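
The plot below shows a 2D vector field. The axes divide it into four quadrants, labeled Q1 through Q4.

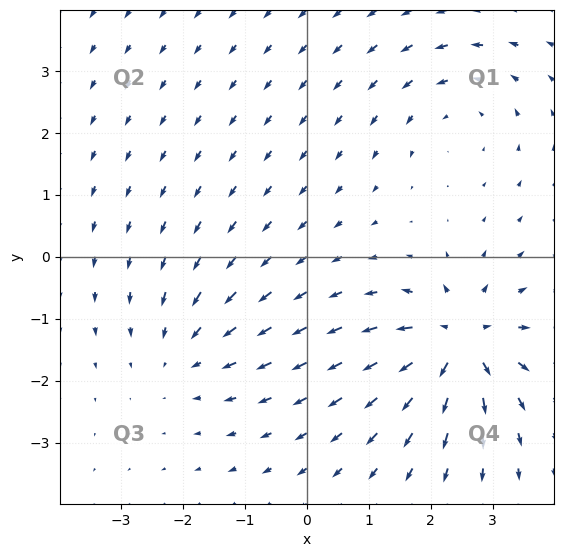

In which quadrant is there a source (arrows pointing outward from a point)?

Q4

The source sits at approximately (2.5, -1.4), which lies in quadrant Q4. The divergence there is about +6, positive as expected for a source.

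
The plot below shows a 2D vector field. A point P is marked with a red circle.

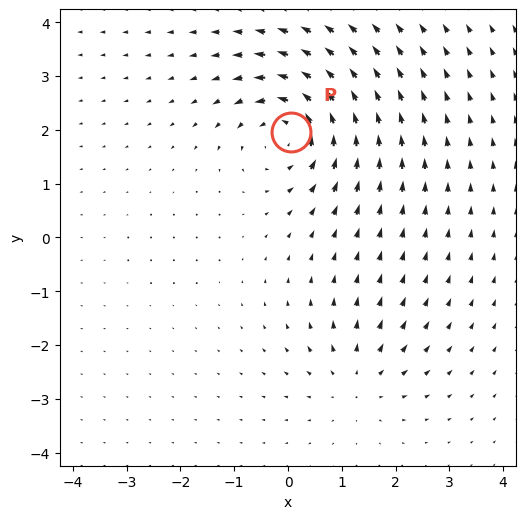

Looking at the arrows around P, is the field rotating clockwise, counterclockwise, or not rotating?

Near P at (0.1, 2.0) the arrows circulate counterclockwise. The curl (z-component) there is about +6; positive curl means counterclockwise rotation.

counterclockwise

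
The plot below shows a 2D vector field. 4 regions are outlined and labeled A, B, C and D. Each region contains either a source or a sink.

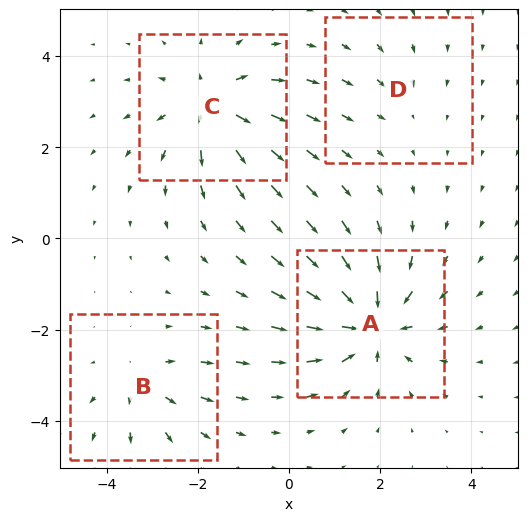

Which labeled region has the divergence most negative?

A

Divergence at each region's feature centre — A: about -7, B: about +4, C: about +6, D: about -2. Region A is most negative.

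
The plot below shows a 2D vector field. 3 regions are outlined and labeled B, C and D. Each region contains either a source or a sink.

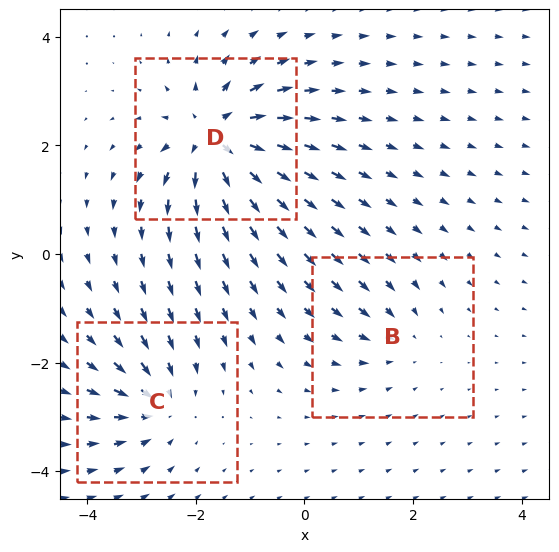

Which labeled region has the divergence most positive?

D

Divergence at each region's feature centre — B: about -2, C: about -4, D: about +6. Region D is most positive.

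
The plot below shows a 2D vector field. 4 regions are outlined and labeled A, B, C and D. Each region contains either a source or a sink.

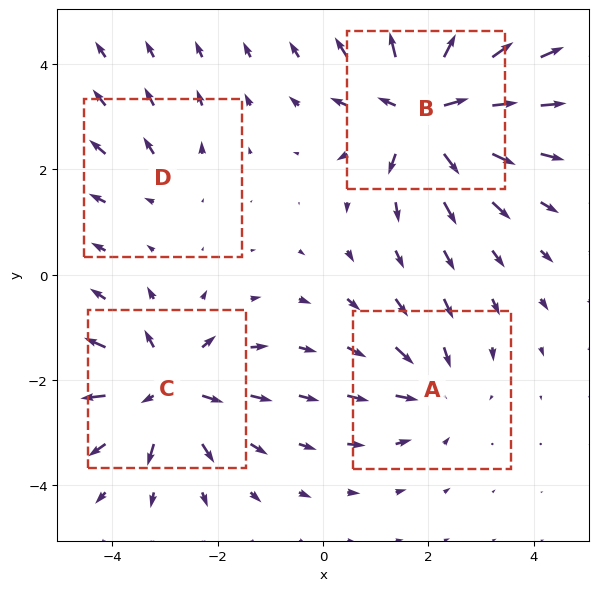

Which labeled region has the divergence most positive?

B

Divergence at each region's feature centre — A: about -4, B: about +8, C: about +6, D: about +2. Region B is most positive.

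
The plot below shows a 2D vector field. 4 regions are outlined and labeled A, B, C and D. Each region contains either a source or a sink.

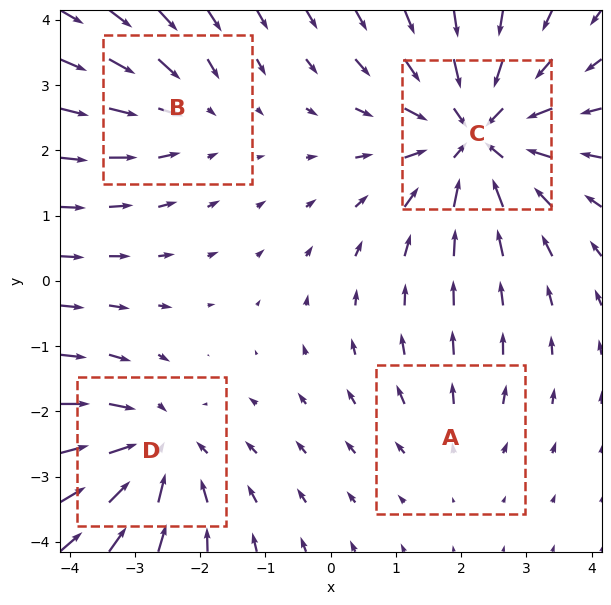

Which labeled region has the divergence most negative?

Divergence at each region's feature centre — A: about +2, B: about -3, C: about -5, D: about -4. Region C is most negative.

C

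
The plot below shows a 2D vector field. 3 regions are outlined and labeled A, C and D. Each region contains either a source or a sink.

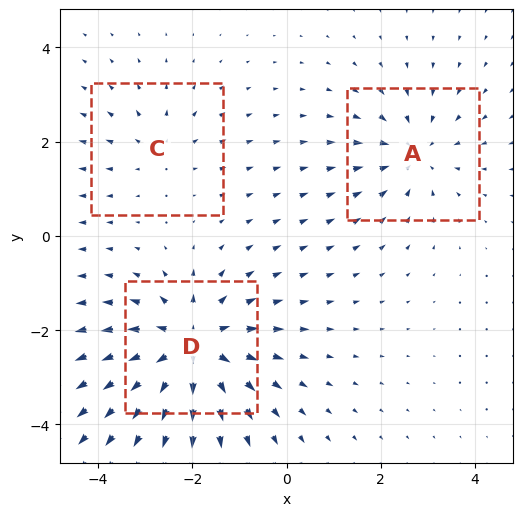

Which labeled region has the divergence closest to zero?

C

Divergence at each region's feature centre — A: about -3, C: about +2, D: about +5. Region C is closest to zero.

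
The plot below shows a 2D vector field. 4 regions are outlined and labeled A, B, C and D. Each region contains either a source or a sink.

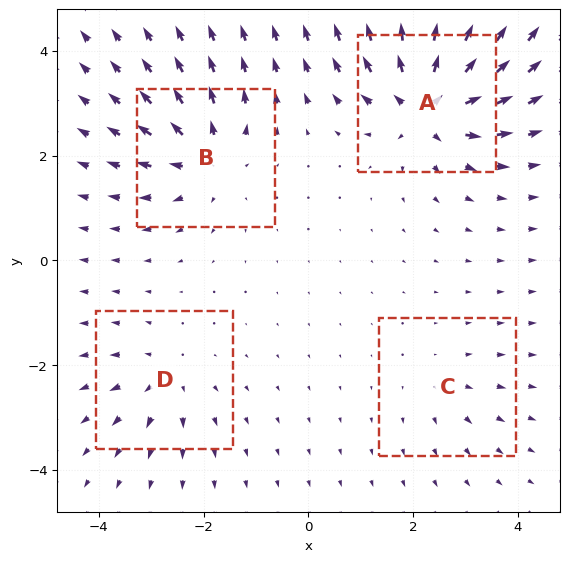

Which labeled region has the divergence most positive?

A

Divergence at each region's feature centre — A: about +9, B: about +6, C: about +2, D: about +4. Region A is most positive.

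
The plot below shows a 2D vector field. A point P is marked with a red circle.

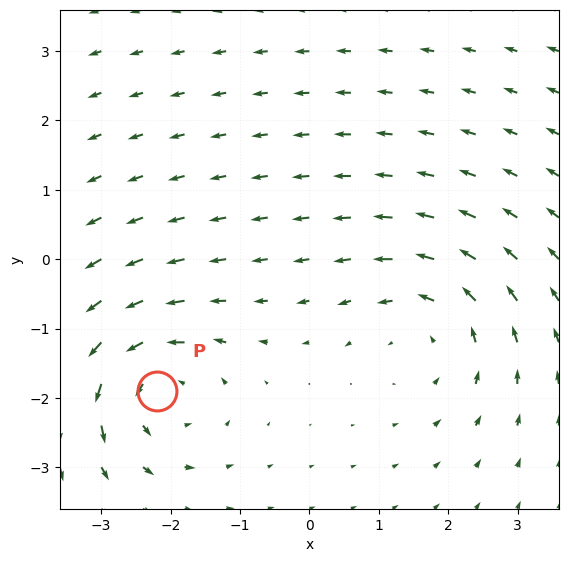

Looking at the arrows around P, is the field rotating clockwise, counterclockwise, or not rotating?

Near P at (-2.2, -1.9) the arrows circulate counterclockwise. The curl (z-component) there is about +5; positive curl means counterclockwise rotation.

counterclockwise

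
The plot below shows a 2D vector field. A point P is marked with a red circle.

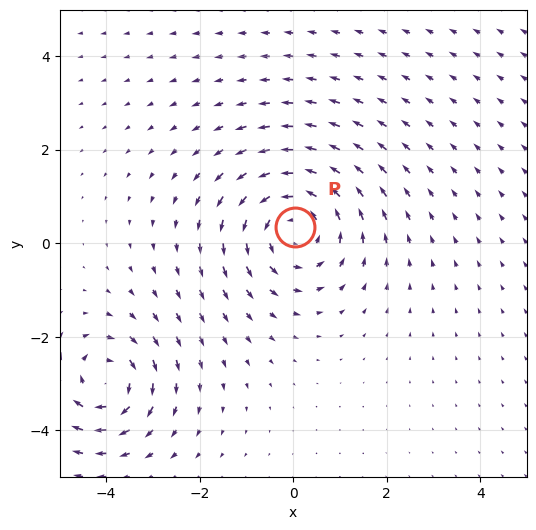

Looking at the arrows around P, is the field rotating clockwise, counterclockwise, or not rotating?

counterclockwise

Near P at (0.0, 0.3) the arrows circulate counterclockwise. The curl (z-component) there is about +4; positive curl means counterclockwise rotation.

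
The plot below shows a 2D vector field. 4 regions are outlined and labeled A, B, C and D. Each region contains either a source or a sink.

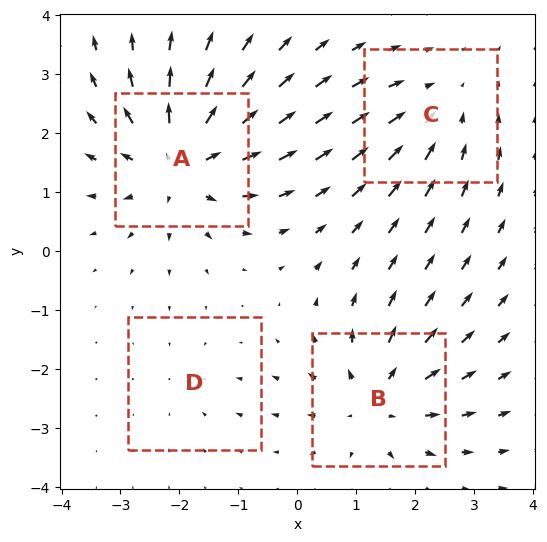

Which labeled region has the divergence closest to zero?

D

Divergence at each region's feature centre — A: about +7, B: about +5, C: about -3, D: about -2. Region D is closest to zero.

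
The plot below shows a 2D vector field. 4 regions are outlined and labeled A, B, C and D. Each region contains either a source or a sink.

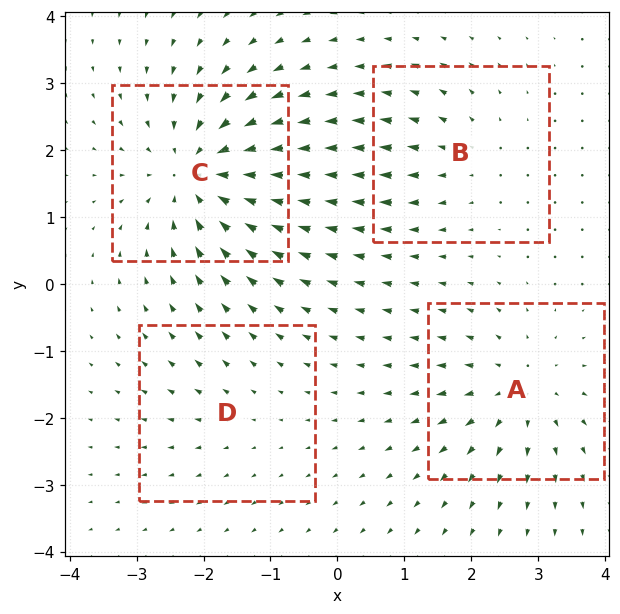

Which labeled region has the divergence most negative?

Divergence at each region's feature centre — A: about +5, B: about +3, C: about -7, D: about +2. Region C is most negative.

C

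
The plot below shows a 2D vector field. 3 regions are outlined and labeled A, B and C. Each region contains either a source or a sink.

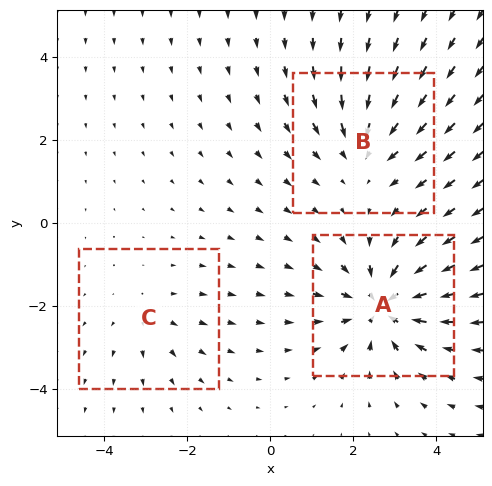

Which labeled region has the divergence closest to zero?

C

Divergence at each region's feature centre — A: about -4, B: about -3, C: about +2. Region C is closest to zero.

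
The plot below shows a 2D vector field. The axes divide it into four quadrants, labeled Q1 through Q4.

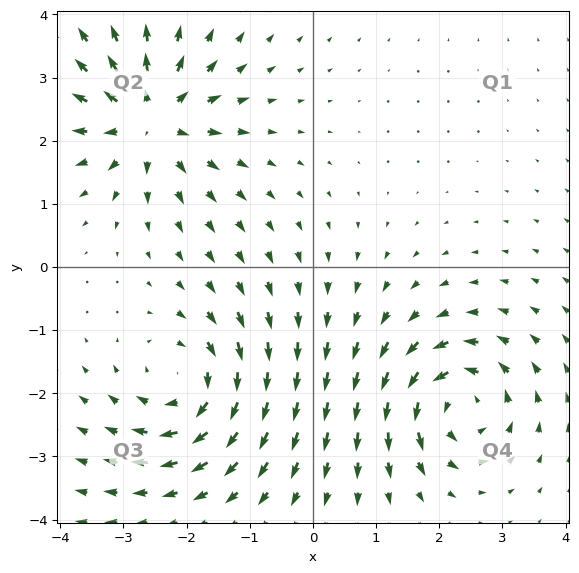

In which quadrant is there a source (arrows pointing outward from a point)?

The source sits at approximately (-2.6, 2.3), which lies in quadrant Q2. The divergence there is about +7, positive as expected for a source.

Q2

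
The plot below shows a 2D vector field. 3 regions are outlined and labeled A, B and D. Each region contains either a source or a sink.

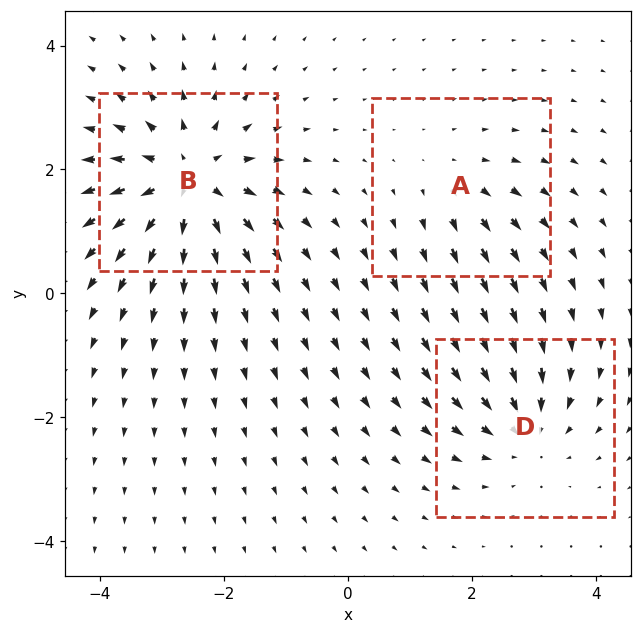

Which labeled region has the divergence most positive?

B

Divergence at each region's feature centre — A: about +2, B: about +5, D: about -3. Region B is most positive.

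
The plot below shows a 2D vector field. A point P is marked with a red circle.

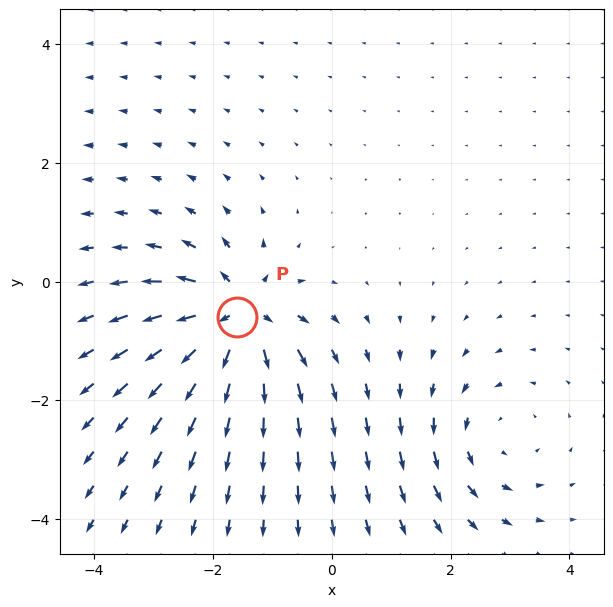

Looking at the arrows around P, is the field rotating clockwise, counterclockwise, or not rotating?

Near P at (-1.6, -0.6) the arrows show no circulation. The curl there is ≈0.

not rotating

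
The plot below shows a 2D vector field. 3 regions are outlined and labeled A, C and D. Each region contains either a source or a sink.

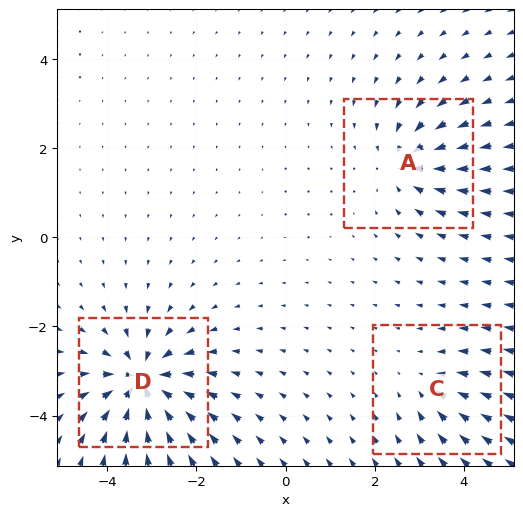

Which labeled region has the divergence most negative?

Divergence at each region's feature centre — A: about -4, C: about -3, D: about -7. Region D is most negative.

D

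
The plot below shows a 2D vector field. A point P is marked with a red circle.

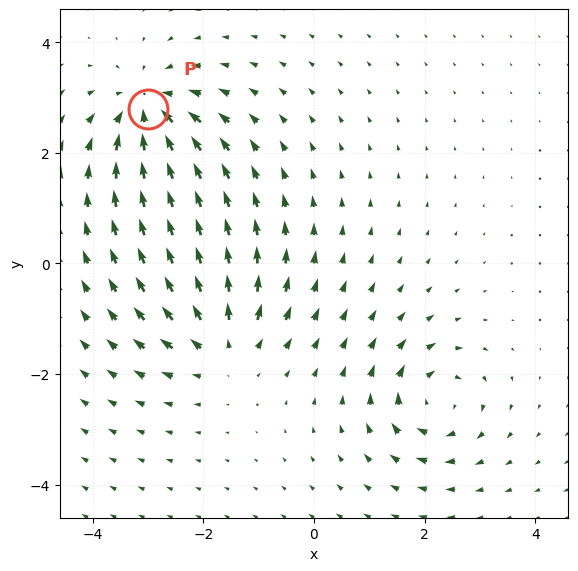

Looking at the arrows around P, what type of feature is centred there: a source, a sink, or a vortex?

At P (-3.0, 2.8) the arrows converge inward. Divergence about -5, curl ≈0 — negative divergence with near-zero curl is a sink.

sink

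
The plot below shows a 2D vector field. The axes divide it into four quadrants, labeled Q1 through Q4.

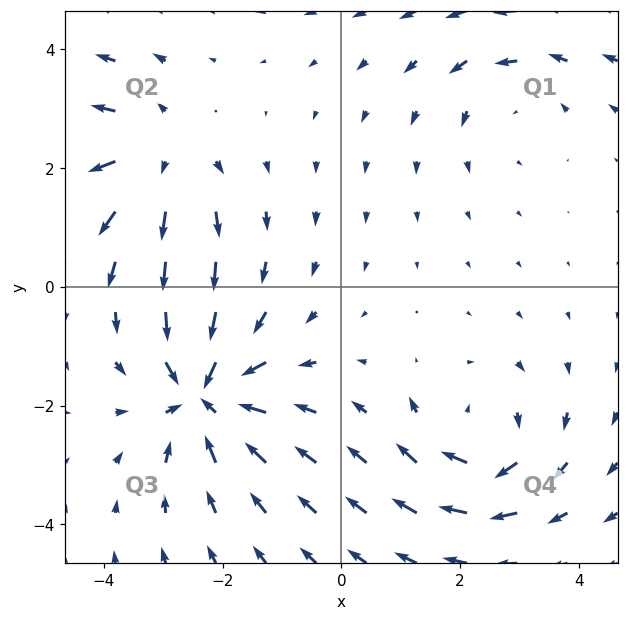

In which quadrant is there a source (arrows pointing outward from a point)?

The source sits at approximately (-3.1, 2.2), which lies in quadrant Q2. The divergence there is about +4, positive as expected for a source.

Q2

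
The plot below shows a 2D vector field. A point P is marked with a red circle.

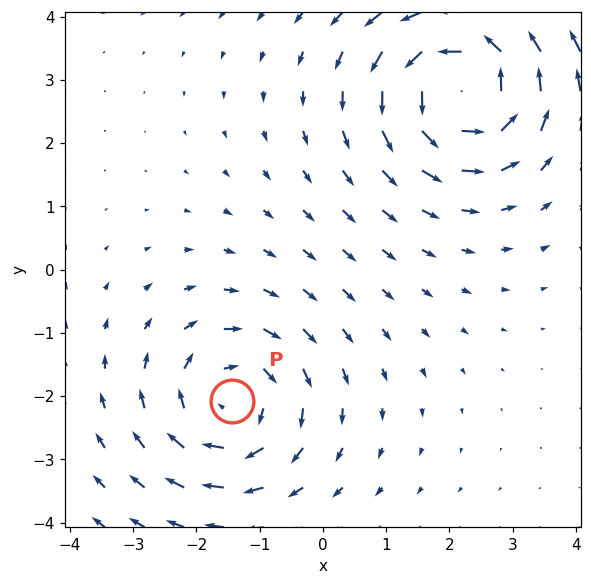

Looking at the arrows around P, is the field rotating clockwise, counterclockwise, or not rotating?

clockwise

Near P at (-1.4, -2.1) the arrows circulate clockwise. The curl (z-component) there is about -3; negative curl means clockwise rotation.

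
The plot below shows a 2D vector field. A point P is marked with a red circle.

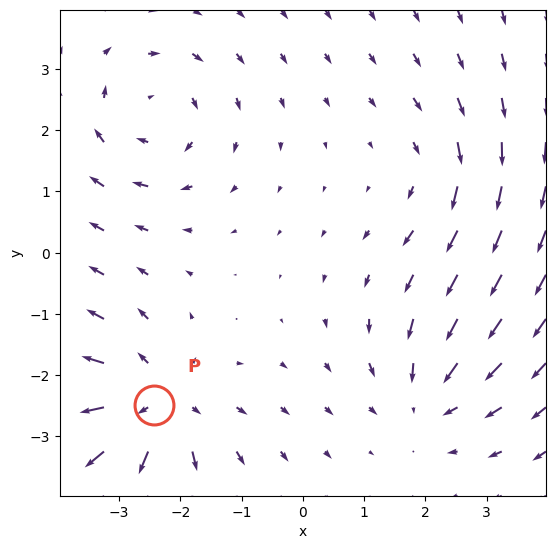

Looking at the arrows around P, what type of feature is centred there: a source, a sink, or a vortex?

source

At P (-2.4, -2.5) the arrows spread outward. Divergence about +4, curl ≈0 — positive divergence with near-zero curl is a source.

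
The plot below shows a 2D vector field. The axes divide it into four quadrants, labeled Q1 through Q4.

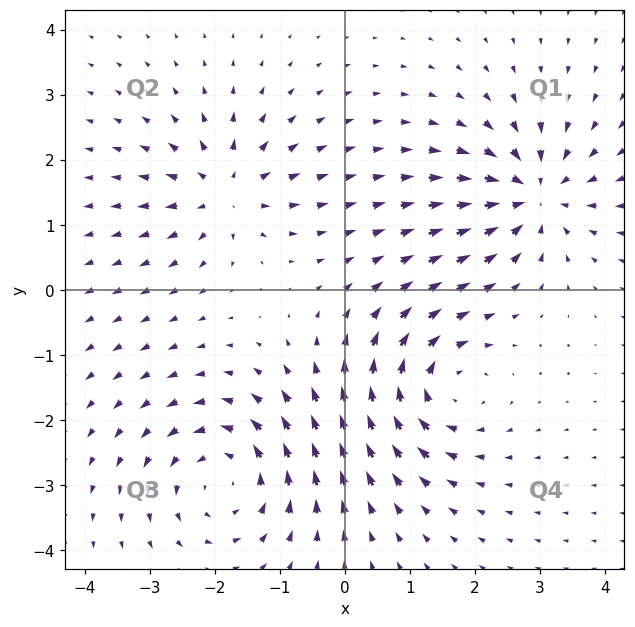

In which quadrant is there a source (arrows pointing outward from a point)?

Q2

The source sits at approximately (-1.8, 1.5), which lies in quadrant Q2. The divergence there is about +4, positive as expected for a source.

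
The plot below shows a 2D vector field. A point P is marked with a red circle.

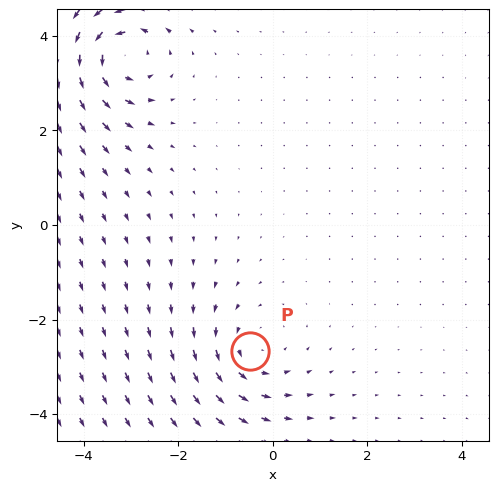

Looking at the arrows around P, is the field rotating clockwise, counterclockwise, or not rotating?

Near P at (-0.5, -2.7) the arrows circulate counterclockwise. The curl (z-component) there is about +3; positive curl means counterclockwise rotation.

counterclockwise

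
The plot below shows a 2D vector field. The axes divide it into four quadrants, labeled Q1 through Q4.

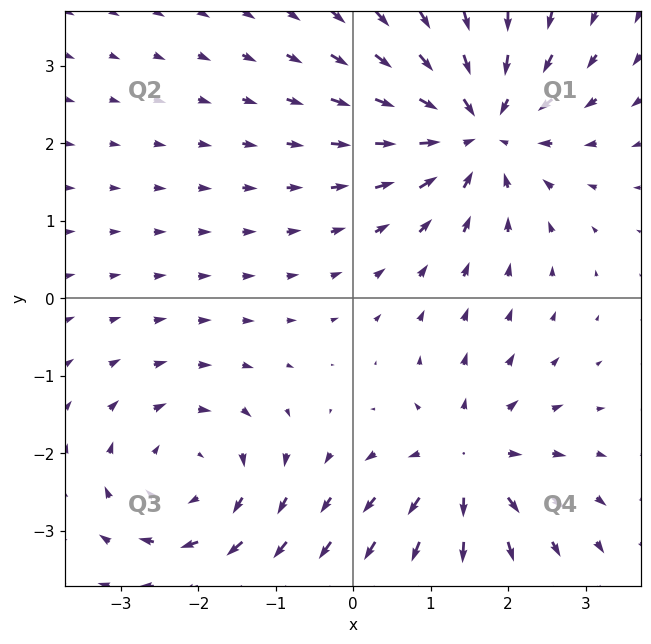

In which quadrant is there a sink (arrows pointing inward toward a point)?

Q1

The sink sits at approximately (1.6, 2.2), which lies in quadrant Q1. The divergence there is about -4, negative as expected for a sink.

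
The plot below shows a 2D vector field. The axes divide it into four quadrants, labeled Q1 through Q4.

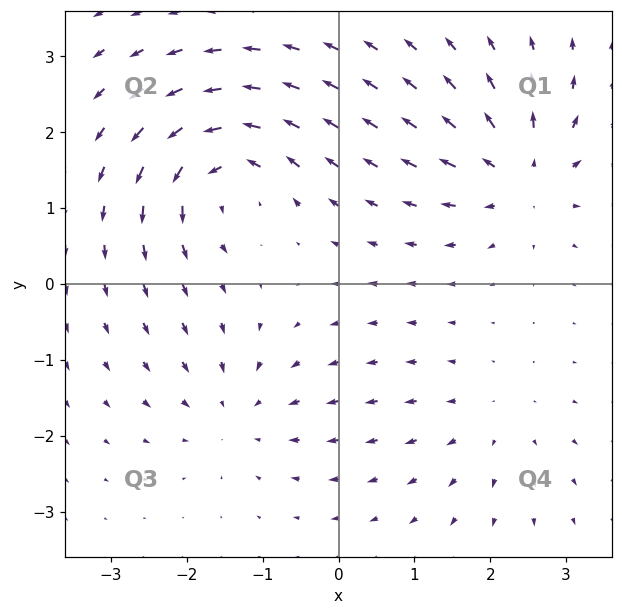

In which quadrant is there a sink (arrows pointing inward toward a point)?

Q3

The sink sits at approximately (-1.3, -1.7), which lies in quadrant Q3. The divergence there is about -4, negative as expected for a sink.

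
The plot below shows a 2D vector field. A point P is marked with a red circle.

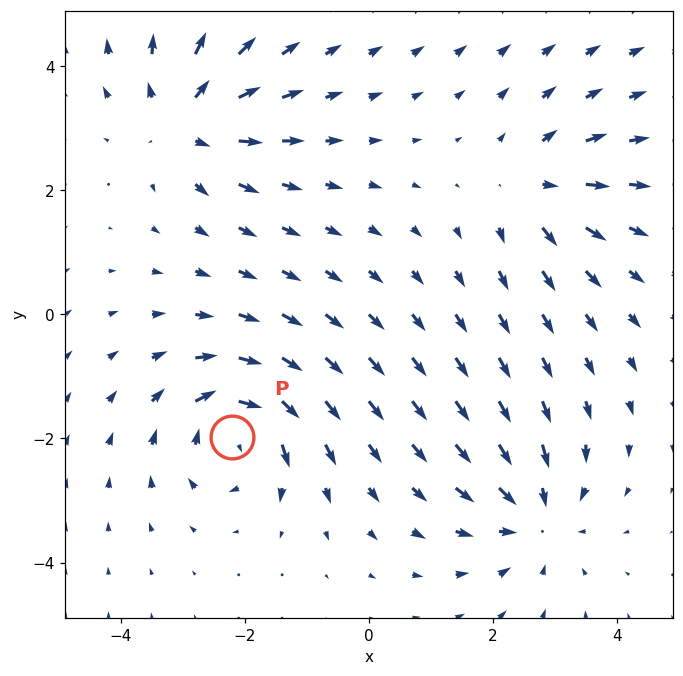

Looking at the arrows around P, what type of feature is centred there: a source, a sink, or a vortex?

vortex

At P (-2.2, -2.0) the arrows circulate clockwise. Divergence ≈0, curl about -7 — near-zero divergence with nonzero curl is a vortex.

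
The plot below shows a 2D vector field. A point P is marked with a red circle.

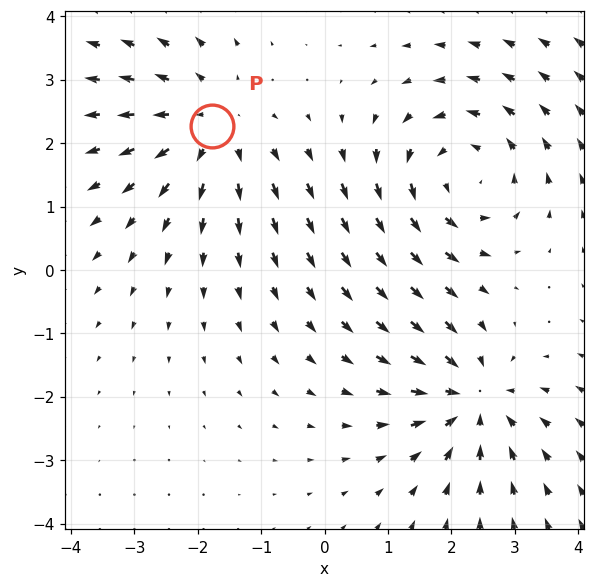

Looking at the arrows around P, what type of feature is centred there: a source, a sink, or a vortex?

source

At P (-1.8, 2.3) the arrows spread outward. Divergence about +3, curl ≈0 — positive divergence with near-zero curl is a source.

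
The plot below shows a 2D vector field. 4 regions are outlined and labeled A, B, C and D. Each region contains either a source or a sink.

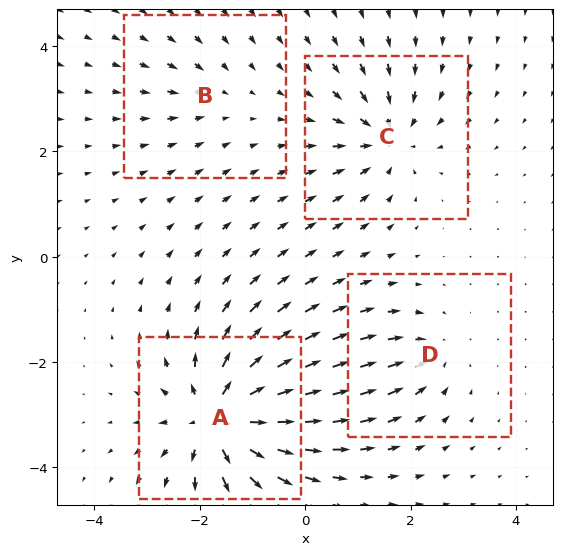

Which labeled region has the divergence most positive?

Divergence at each region's feature centre — A: about +8, B: about -2, C: about -5, D: about -4. Region A is most positive.

A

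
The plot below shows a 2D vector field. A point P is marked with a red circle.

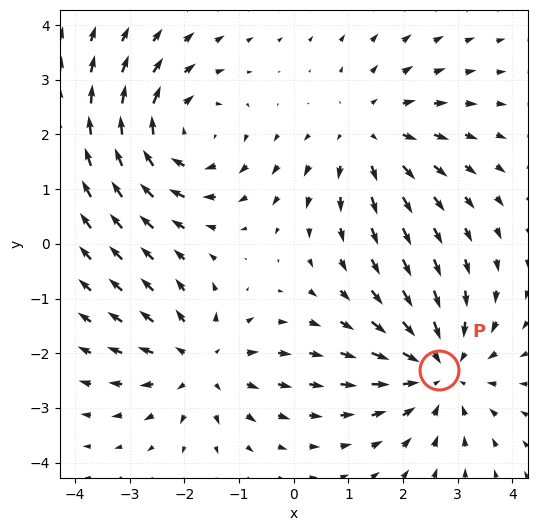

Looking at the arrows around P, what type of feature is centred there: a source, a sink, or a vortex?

sink

At P (2.7, -2.3) the arrows converge inward. Divergence about -4, curl ≈0 — negative divergence with near-zero curl is a sink.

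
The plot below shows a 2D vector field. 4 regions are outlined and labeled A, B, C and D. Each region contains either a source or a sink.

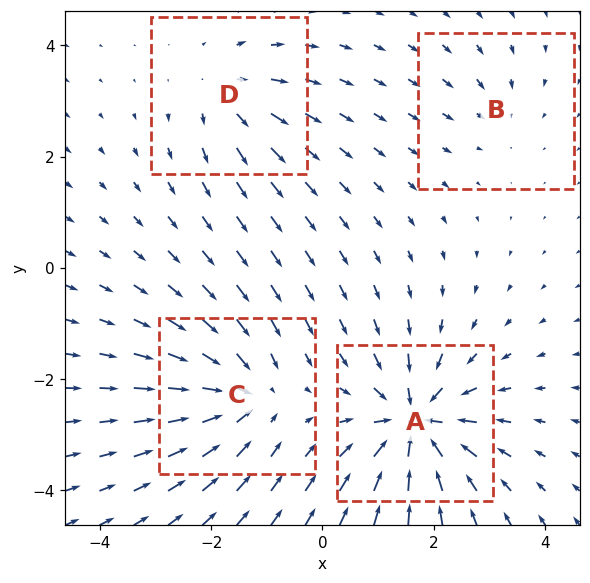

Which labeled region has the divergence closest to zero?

Divergence at each region's feature centre — A: about -9, B: about -3, C: about -6, D: about +4. Region B is closest to zero.

B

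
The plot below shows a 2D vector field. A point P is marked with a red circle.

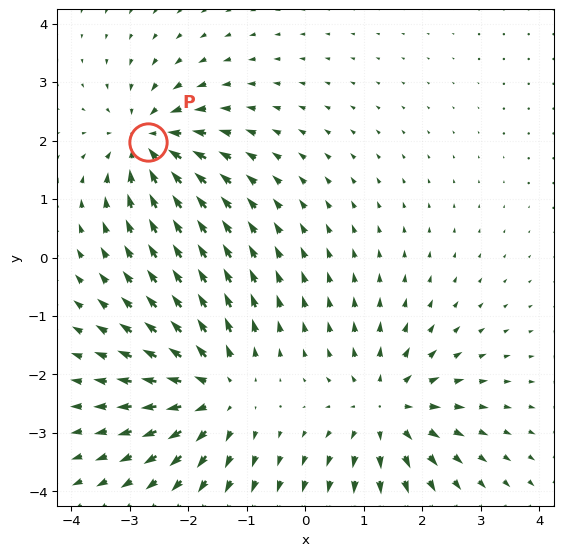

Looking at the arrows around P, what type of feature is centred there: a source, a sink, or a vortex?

sink

At P (-2.7, 2.0) the arrows converge inward. Divergence about -5, curl ≈0 — negative divergence with near-zero curl is a sink.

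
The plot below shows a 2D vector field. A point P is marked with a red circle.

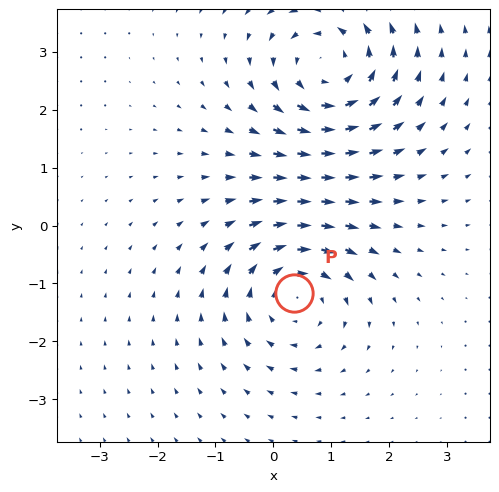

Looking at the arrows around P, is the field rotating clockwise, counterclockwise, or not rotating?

Near P at (0.4, -1.2) the arrows circulate clockwise. The curl (z-component) there is about -3; negative curl means clockwise rotation.

clockwise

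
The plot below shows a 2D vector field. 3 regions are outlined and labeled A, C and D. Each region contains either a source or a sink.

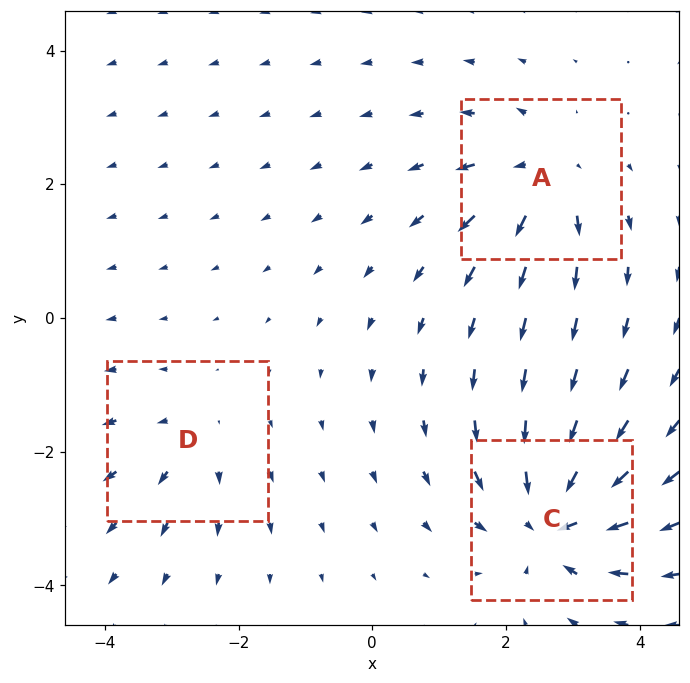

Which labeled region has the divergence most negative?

C

Divergence at each region's feature centre — A: about +4, C: about -6, D: about +2. Region C is most negative.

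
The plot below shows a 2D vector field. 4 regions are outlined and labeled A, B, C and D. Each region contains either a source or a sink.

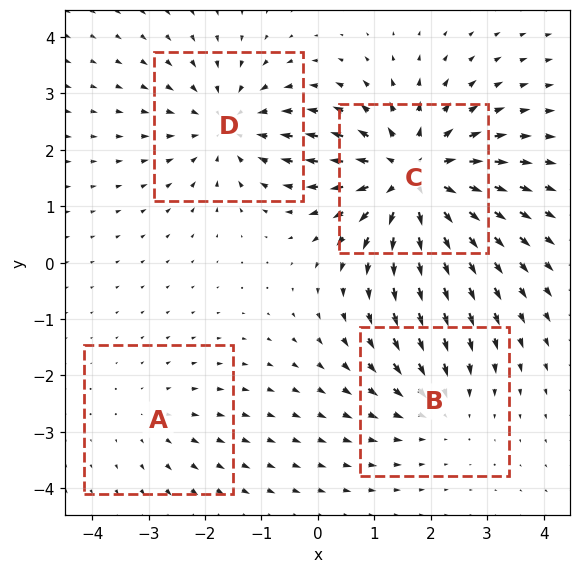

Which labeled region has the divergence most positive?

Divergence at each region's feature centre — A: about +2, B: about -3, C: about +7, D: about -4. Region C is most positive.

C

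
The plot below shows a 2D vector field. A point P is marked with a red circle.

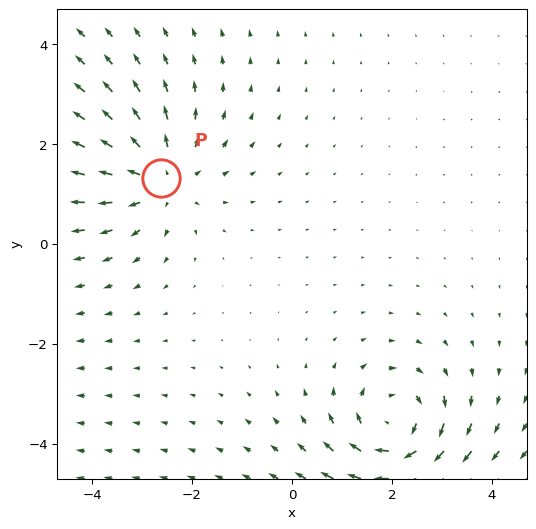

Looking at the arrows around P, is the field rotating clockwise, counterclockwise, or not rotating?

not rotating

Near P at (-2.6, 1.3) the arrows show no circulation. The curl there is ≈0.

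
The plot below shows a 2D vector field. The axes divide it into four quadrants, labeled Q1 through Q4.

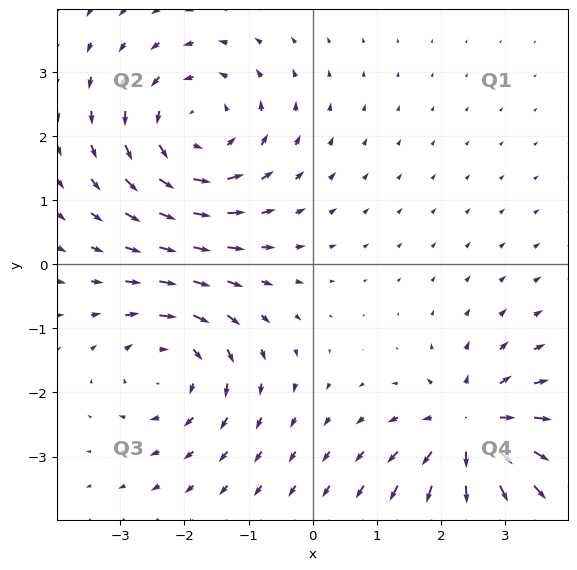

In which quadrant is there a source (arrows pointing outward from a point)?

Q4

The source sits at approximately (2.5, -2.6), which lies in quadrant Q4. The divergence there is about +4, positive as expected for a source.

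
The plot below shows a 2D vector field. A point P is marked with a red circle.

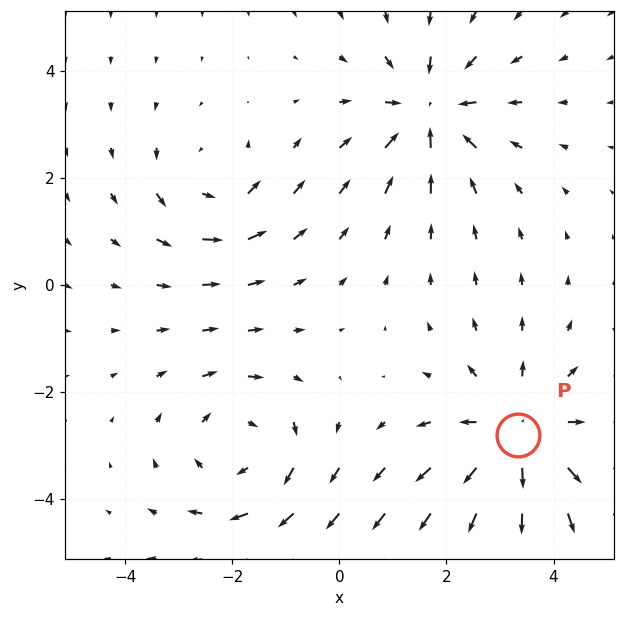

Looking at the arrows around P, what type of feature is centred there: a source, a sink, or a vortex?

source

At P (3.3, -2.8) the arrows spread outward. Divergence about +4, curl ≈0 — positive divergence with near-zero curl is a source.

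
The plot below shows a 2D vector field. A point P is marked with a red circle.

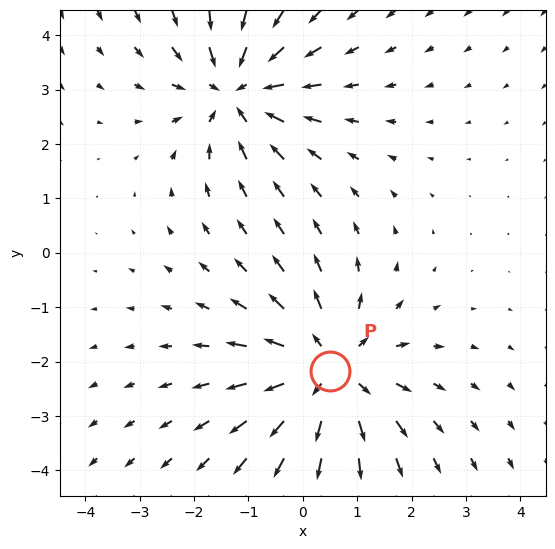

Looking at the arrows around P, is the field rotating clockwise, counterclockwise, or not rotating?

Near P at (0.5, -2.2) the arrows show no circulation. The curl there is ≈0.

not rotating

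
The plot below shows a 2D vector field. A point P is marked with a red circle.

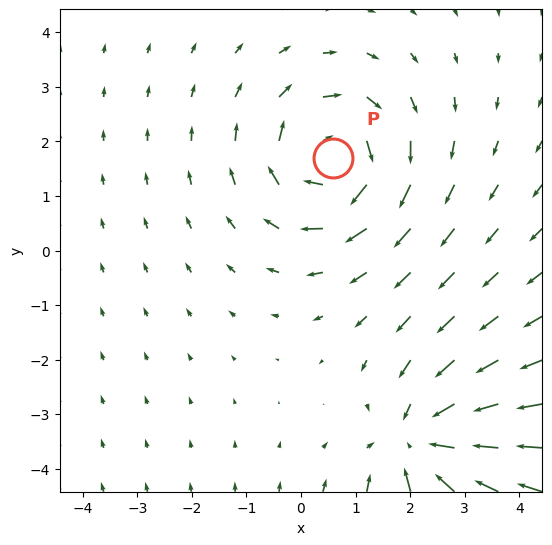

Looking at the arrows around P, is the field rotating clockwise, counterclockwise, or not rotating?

clockwise

Near P at (0.6, 1.7) the arrows circulate clockwise. The curl (z-component) there is about -4; negative curl means clockwise rotation.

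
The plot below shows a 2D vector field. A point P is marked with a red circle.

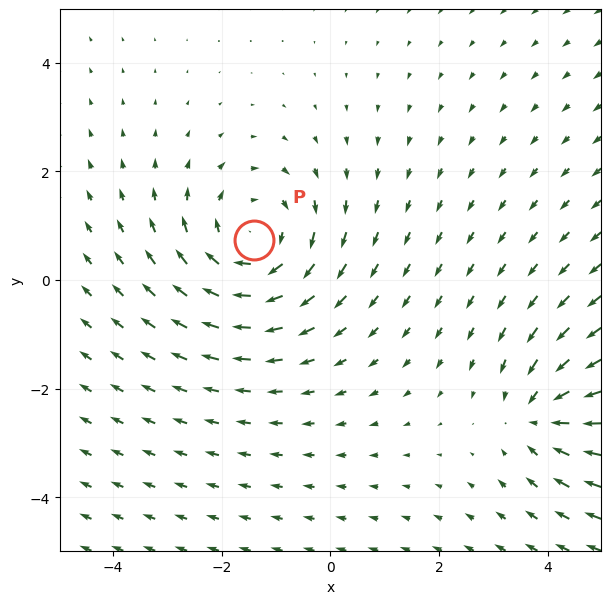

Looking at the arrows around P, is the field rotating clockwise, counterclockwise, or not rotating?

Near P at (-1.4, 0.7) the arrows circulate clockwise. The curl (z-component) there is about -3; negative curl means clockwise rotation.

clockwise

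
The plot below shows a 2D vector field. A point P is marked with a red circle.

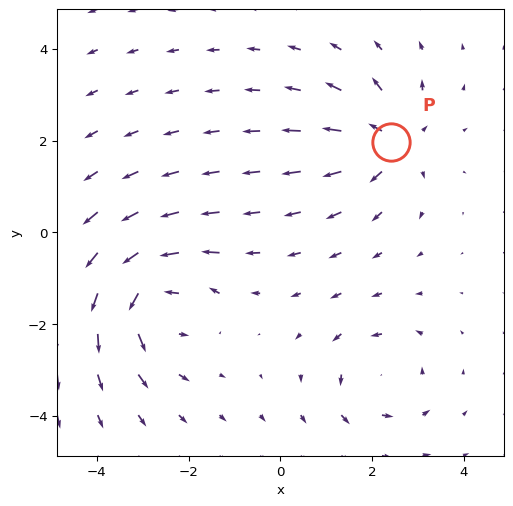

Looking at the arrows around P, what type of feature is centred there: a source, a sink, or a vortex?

source

At P (2.4, 2.0) the arrows spread outward. Divergence about +5, curl ≈0 — positive divergence with near-zero curl is a source.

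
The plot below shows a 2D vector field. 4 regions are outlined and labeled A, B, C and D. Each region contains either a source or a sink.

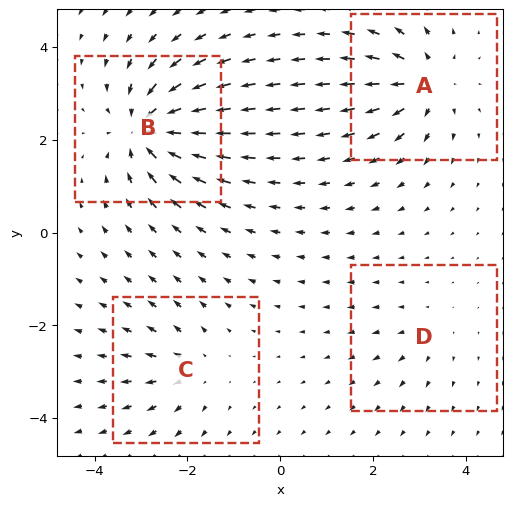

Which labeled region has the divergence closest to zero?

D

Divergence at each region's feature centre — A: about +6, B: about -8, C: about +4, D: about +2. Region D is closest to zero.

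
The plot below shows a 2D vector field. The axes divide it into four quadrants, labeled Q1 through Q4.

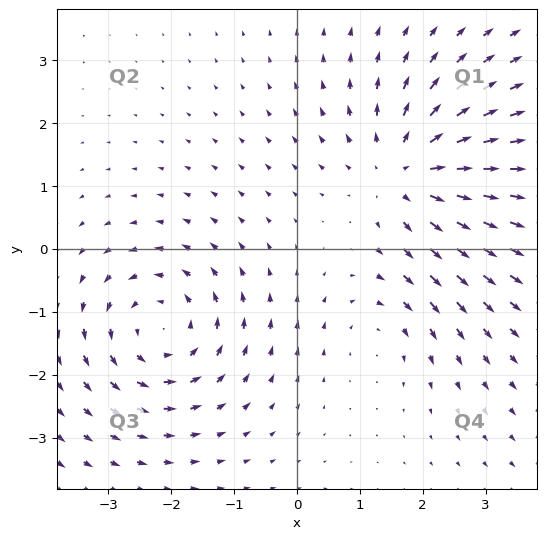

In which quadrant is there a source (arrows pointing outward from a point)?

Q1

The source sits at approximately (1.8, 1.2), which lies in quadrant Q1. The divergence there is about +5, positive as expected for a source.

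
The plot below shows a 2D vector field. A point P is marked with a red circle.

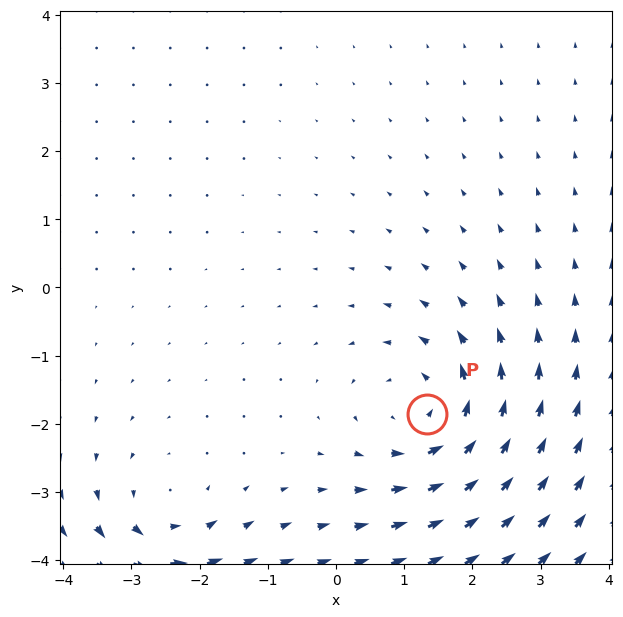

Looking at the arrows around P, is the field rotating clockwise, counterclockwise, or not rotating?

counterclockwise

Near P at (1.3, -1.8) the arrows circulate counterclockwise. The curl (z-component) there is about +4; positive curl means counterclockwise rotation.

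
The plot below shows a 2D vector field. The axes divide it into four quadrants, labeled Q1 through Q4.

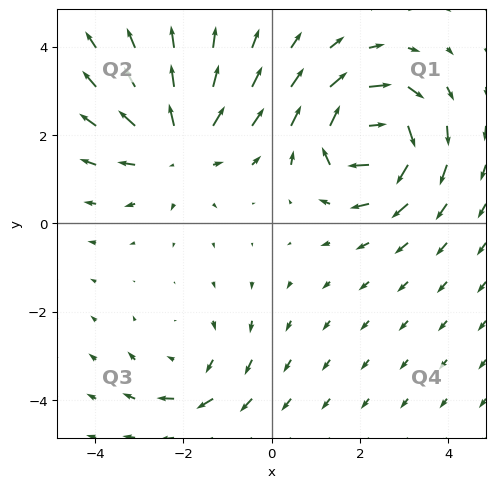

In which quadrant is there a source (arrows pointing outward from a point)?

Q2

The source sits at approximately (-2.1, 1.8), which lies in quadrant Q2. The divergence there is about +3, positive as expected for a source.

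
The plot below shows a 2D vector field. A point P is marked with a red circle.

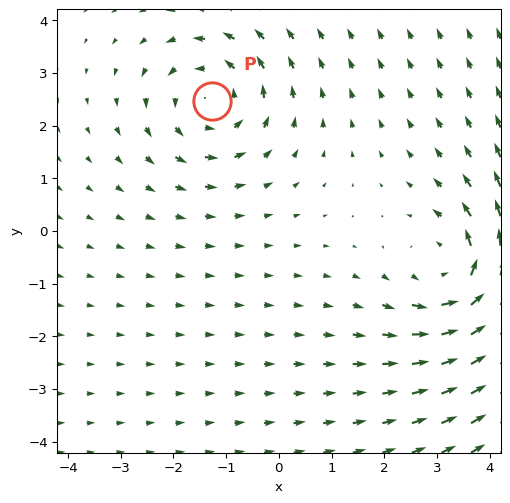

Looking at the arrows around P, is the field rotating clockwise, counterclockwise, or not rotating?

Near P at (-1.3, 2.5) the arrows circulate counterclockwise. The curl (z-component) there is about +4; positive curl means counterclockwise rotation.

counterclockwise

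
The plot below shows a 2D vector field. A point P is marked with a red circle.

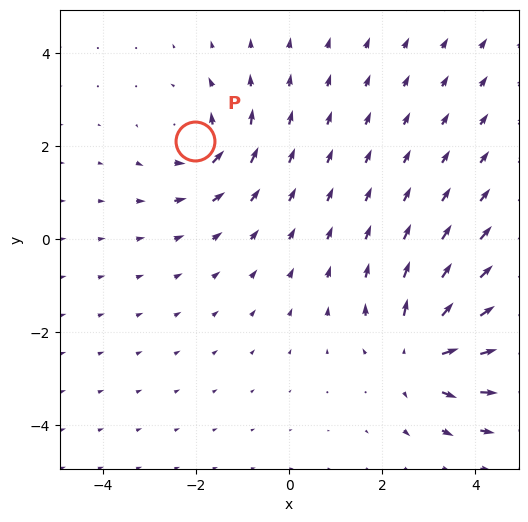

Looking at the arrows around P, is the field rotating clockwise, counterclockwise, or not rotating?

Near P at (-2.0, 2.1) the arrows circulate counterclockwise. The curl (z-component) there is about +3; positive curl means counterclockwise rotation.

counterclockwise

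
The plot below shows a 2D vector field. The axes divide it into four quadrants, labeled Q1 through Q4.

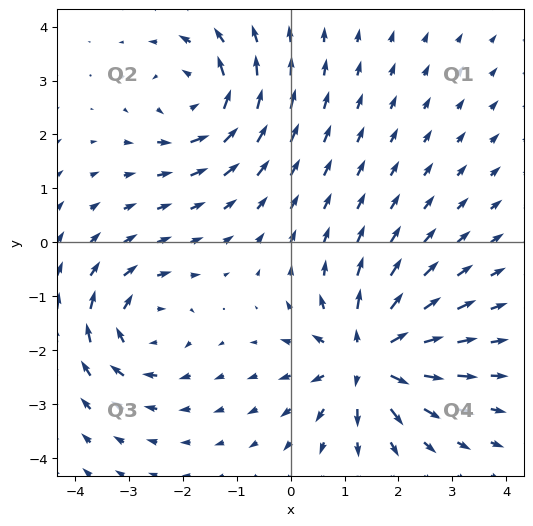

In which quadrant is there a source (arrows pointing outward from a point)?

Q4

The source sits at approximately (1.4, -2.2), which lies in quadrant Q4. The divergence there is about +5, positive as expected for a source.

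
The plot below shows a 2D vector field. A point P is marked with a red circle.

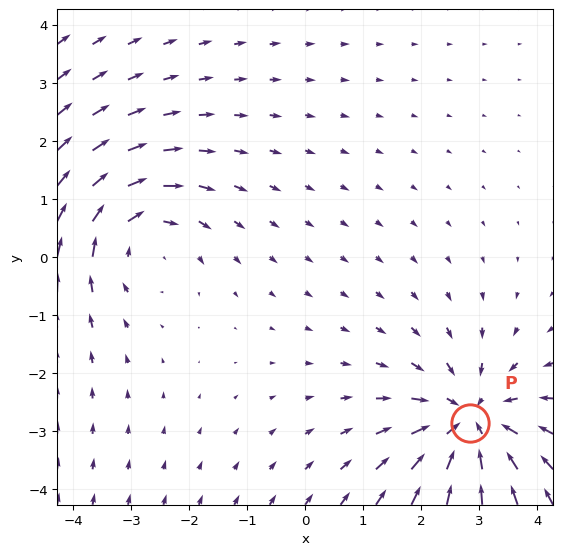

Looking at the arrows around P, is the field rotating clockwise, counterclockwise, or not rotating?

not rotating

Near P at (2.8, -2.9) the arrows show no circulation. The curl there is ≈0.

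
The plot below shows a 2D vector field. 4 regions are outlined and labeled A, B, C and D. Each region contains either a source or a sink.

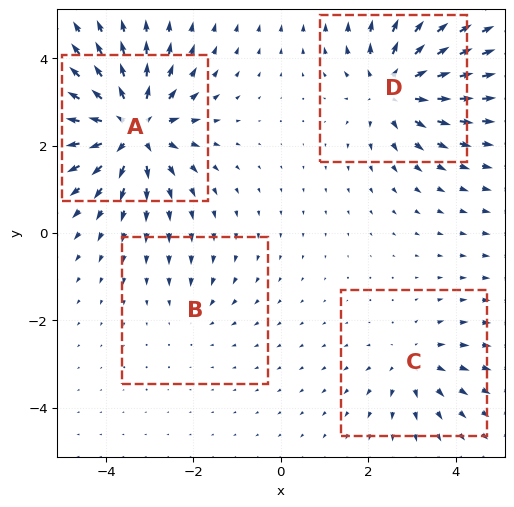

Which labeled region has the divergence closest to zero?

B

Divergence at each region's feature centre — A: about +8, B: about -2, C: about +4, D: about +6. Region B is closest to zero.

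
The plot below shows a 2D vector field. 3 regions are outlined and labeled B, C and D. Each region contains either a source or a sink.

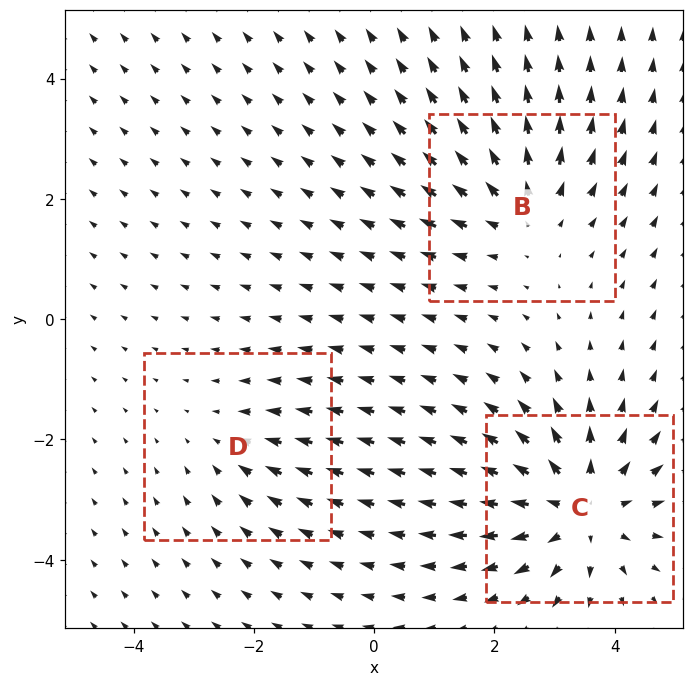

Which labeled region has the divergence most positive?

Divergence at each region's feature centre — B: about +3, C: about +4, D: about -2. Region C is most positive.

C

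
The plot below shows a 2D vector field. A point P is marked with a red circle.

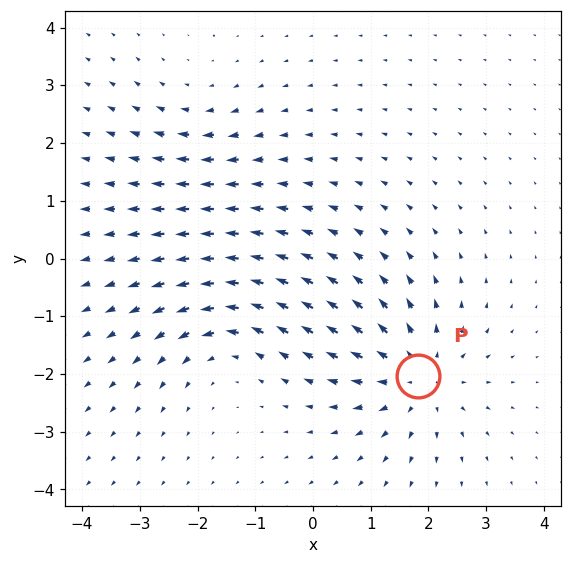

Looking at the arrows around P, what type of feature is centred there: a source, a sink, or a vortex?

source

At P (1.8, -2.0) the arrows spread outward. Divergence about +5, curl ≈0 — positive divergence with near-zero curl is a source.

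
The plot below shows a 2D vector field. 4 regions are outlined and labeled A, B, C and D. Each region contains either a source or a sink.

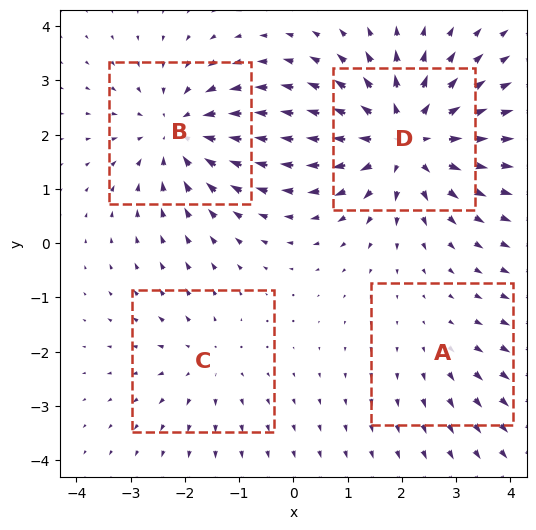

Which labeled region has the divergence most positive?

D

Divergence at each region's feature centre — A: about +2, B: about -5, C: about +3, D: about +6. Region D is most positive.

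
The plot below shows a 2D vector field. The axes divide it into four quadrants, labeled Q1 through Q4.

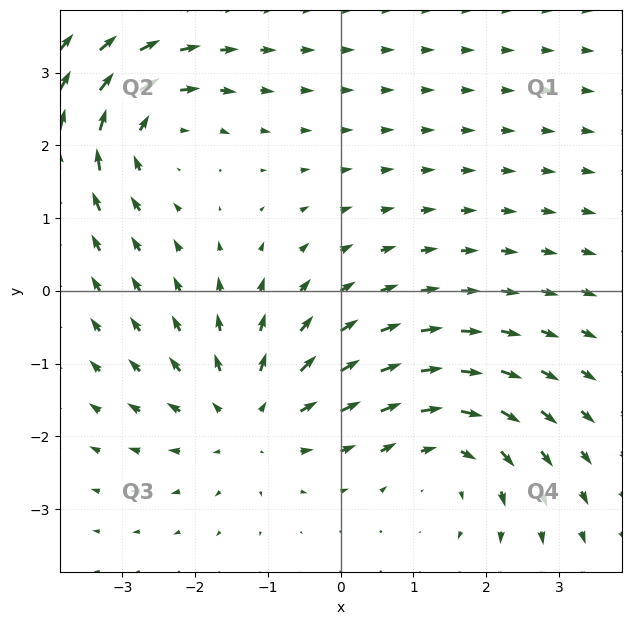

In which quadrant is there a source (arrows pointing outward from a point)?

The source sits at approximately (-1.2, -1.7), which lies in quadrant Q3. The divergence there is about +4, positive as expected for a source.

Q3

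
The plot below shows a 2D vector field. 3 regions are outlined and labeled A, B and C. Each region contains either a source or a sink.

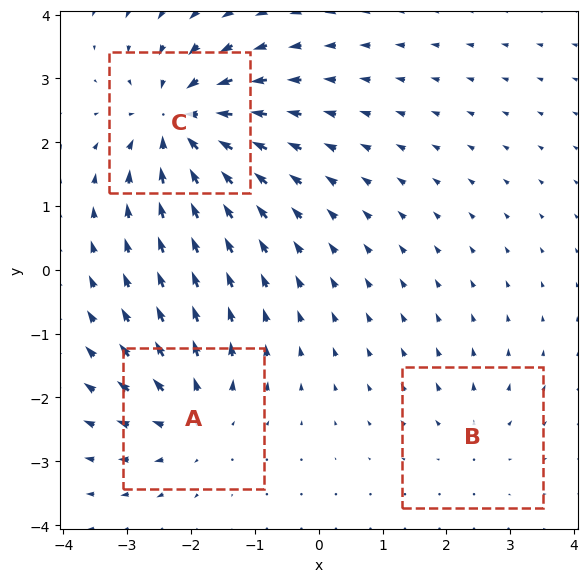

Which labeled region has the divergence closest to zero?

B

Divergence at each region's feature centre — A: about +4, B: about +2, C: about -5. Region B is closest to zero.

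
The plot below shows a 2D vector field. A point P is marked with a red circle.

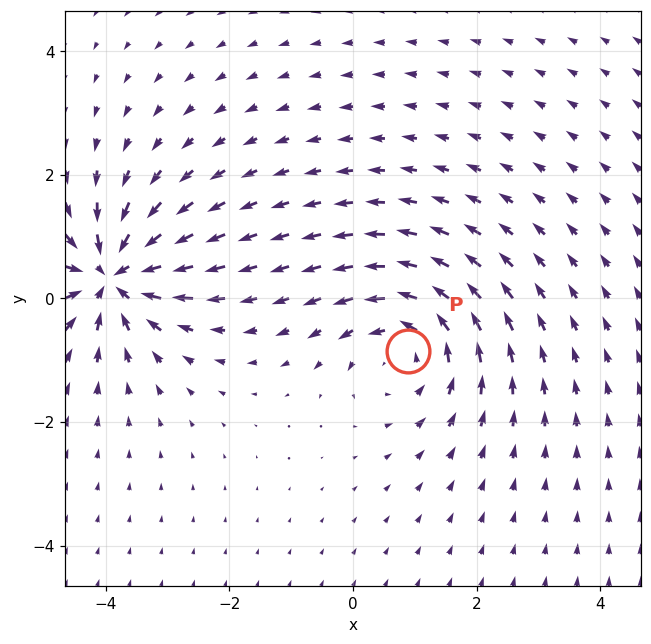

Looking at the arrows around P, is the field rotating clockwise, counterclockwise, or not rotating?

counterclockwise

Near P at (0.9, -0.8) the arrows circulate counterclockwise. The curl (z-component) there is about +4; positive curl means counterclockwise rotation.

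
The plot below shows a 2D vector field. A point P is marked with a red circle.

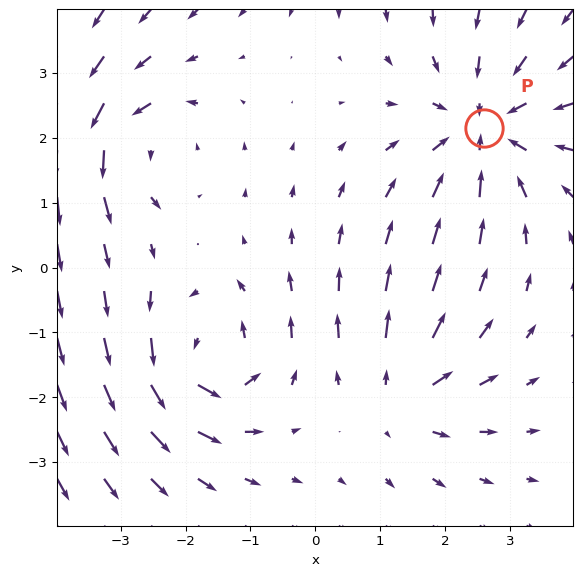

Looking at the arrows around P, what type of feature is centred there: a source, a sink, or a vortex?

At P (2.6, 2.1) the arrows converge inward. Divergence about -4, curl ≈0 — negative divergence with near-zero curl is a sink.

sink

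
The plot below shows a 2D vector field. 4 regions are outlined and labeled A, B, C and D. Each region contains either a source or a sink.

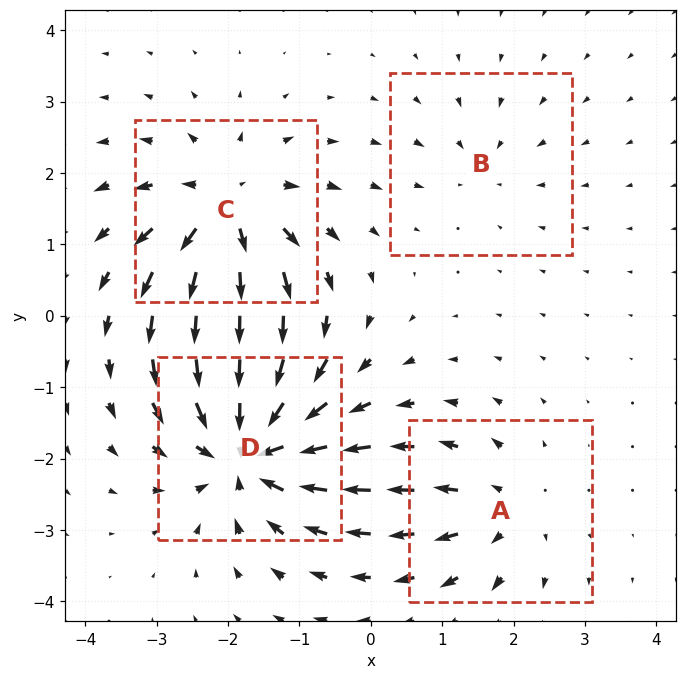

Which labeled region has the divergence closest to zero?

Divergence at each region's feature centre — A: about +4, B: about -3, C: about +6, D: about -8. Region B is closest to zero.

B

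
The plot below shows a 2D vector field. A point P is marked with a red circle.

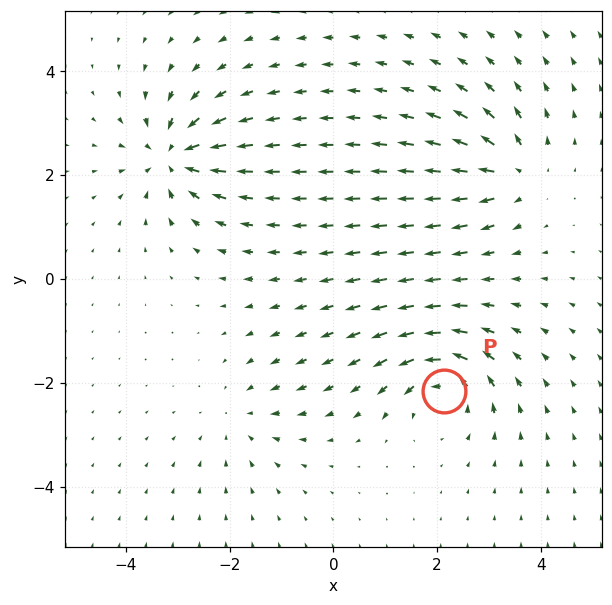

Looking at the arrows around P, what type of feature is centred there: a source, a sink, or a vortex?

At P (2.1, -2.2) the arrows circulate counterclockwise. Divergence ≈0, curl about +6 — near-zero divergence with nonzero curl is a vortex.

vortex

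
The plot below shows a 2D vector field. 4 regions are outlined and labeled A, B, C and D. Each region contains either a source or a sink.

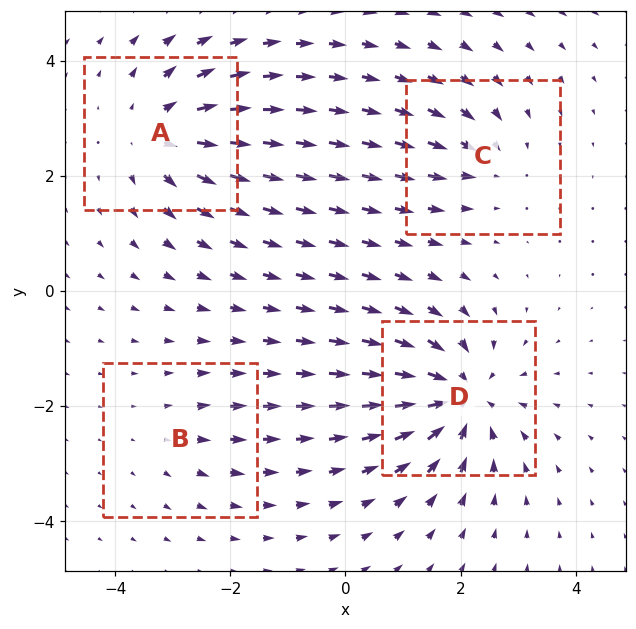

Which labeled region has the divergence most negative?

D

Divergence at each region's feature centre — A: about +5, B: about +2, C: about -3, D: about -7. Region D is most negative.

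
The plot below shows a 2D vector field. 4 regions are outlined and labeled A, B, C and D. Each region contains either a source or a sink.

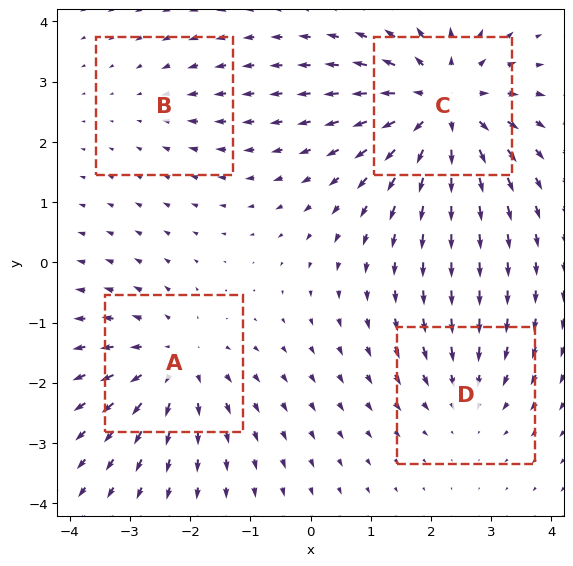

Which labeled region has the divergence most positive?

C

Divergence at each region's feature centre — A: about +5, B: about -2, C: about +7, D: about -3. Region C is most positive.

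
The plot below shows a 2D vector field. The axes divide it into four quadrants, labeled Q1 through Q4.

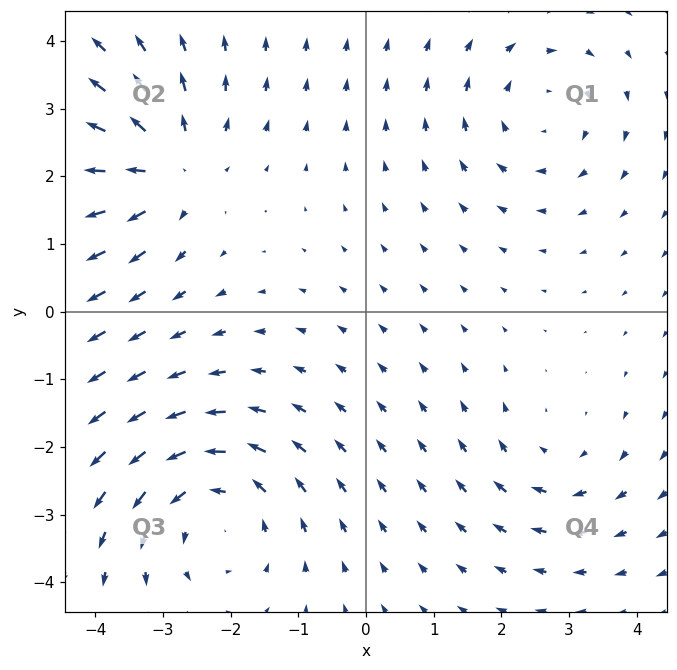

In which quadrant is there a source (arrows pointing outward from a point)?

The source sits at approximately (-2.9, 2.1), which lies in quadrant Q2. The divergence there is about +4, positive as expected for a source.

Q2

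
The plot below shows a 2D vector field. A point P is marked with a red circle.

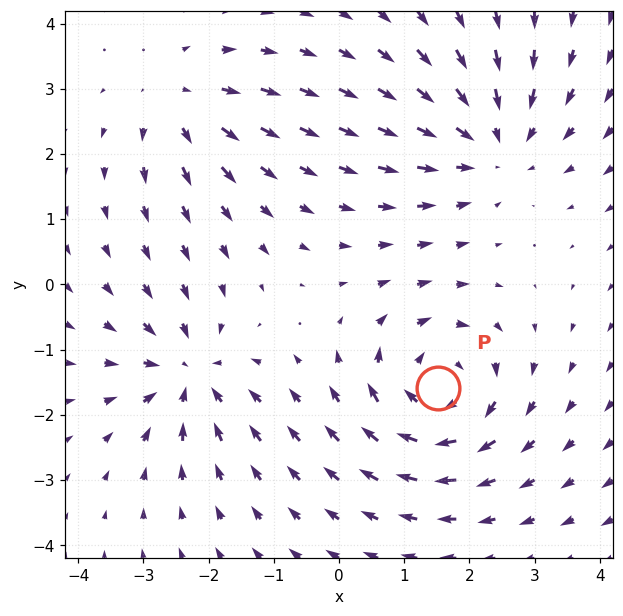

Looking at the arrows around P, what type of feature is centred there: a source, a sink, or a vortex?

At P (1.5, -1.6) the arrows circulate clockwise. Divergence ≈0, curl about -6 — near-zero divergence with nonzero curl is a vortex.

vortex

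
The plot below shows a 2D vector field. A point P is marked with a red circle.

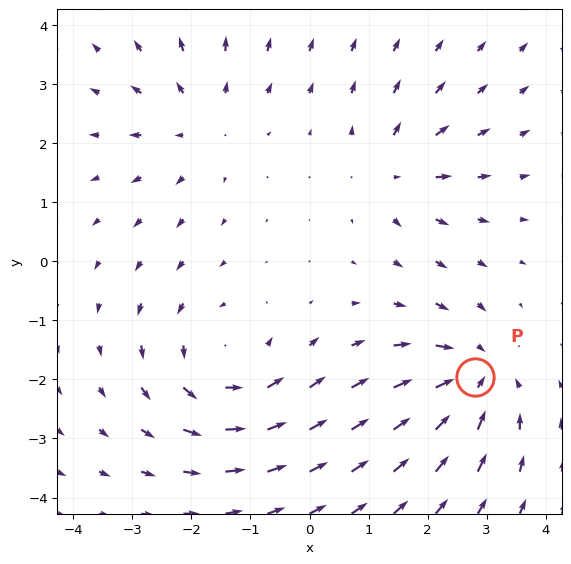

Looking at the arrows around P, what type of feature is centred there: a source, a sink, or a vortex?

At P (2.8, -2.0) the arrows converge inward. Divergence about -5, curl ≈0 — negative divergence with near-zero curl is a sink.

sink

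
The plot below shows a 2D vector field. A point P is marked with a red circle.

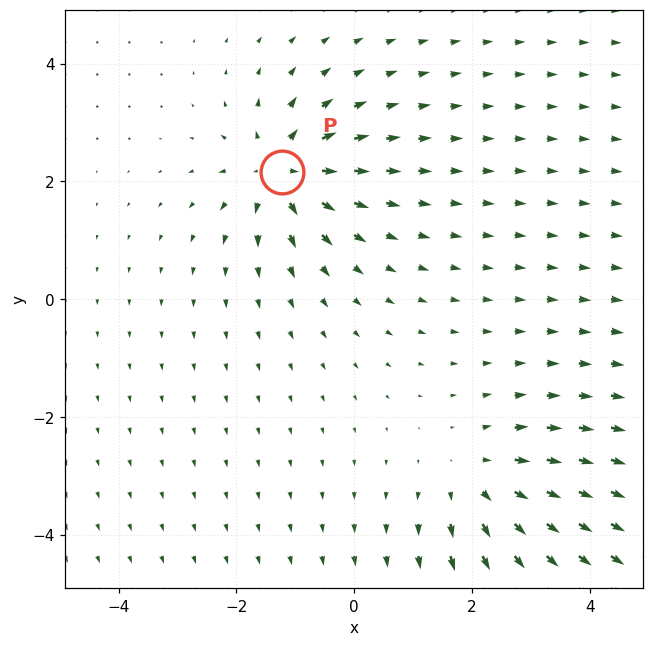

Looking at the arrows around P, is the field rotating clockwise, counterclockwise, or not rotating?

Near P at (-1.2, 2.2) the arrows show no circulation. The curl there is ≈0.

not rotating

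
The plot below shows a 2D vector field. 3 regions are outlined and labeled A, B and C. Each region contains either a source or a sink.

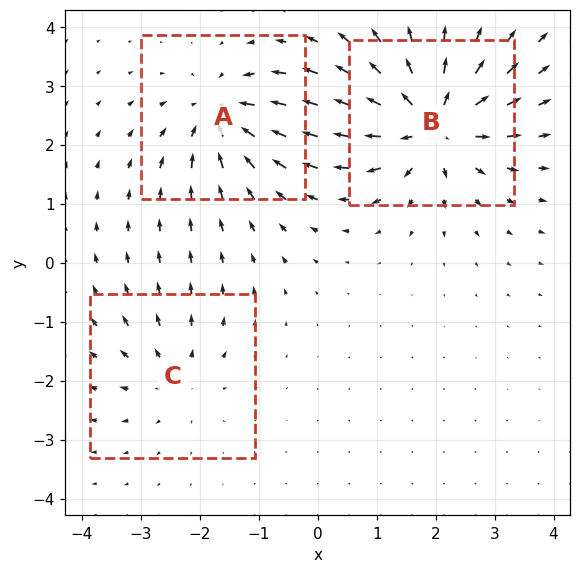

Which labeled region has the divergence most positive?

B

Divergence at each region's feature centre — A: about -4, B: about +6, C: about +3. Region B is most positive.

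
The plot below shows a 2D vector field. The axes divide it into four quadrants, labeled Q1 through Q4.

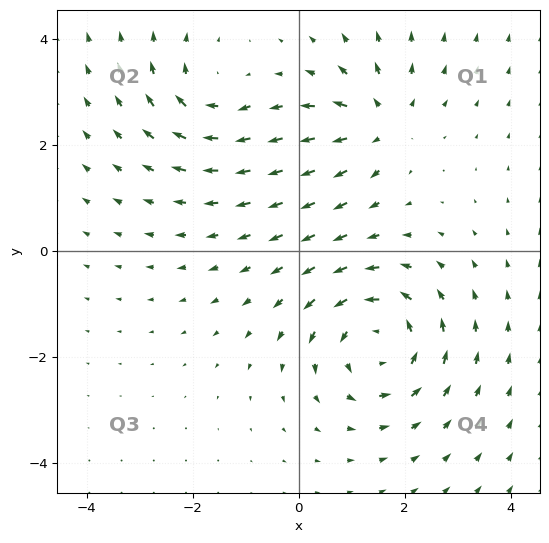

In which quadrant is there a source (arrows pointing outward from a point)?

The source sits at approximately (1.5, 2.4), which lies in quadrant Q1. The divergence there is about +4, positive as expected for a source.

Q1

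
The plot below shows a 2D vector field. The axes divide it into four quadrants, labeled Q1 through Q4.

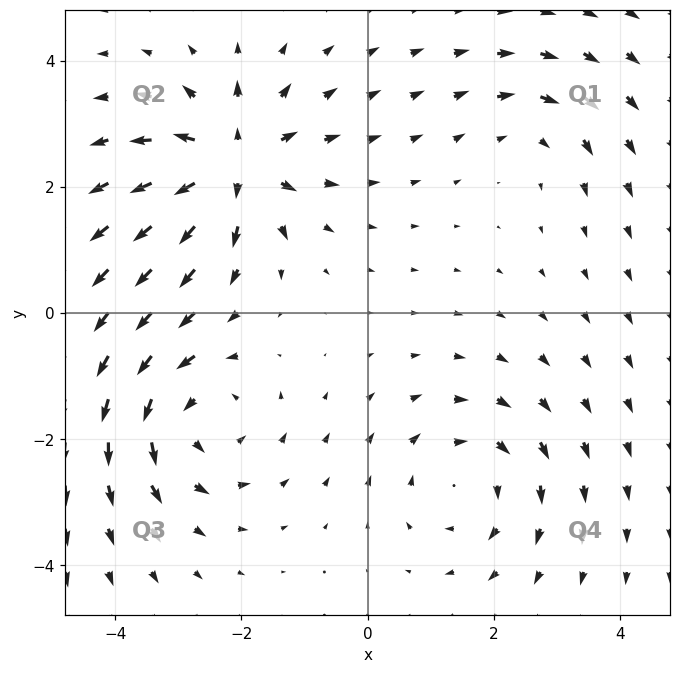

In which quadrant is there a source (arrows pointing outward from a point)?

The source sits at approximately (-2.1, 2.4), which lies in quadrant Q2. The divergence there is about +6, positive as expected for a source.

Q2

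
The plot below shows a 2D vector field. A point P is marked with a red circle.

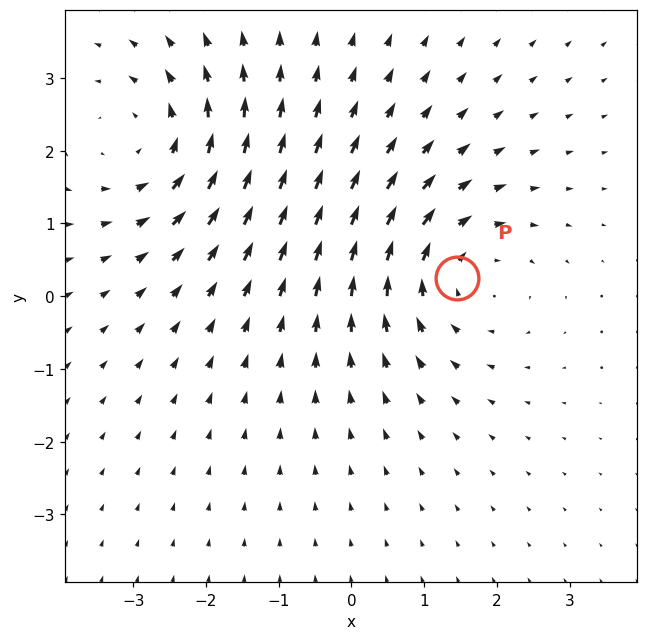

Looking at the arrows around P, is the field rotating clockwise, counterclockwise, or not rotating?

Near P at (1.5, 0.2) the arrows circulate clockwise. The curl (z-component) there is about -3; negative curl means clockwise rotation.

clockwise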